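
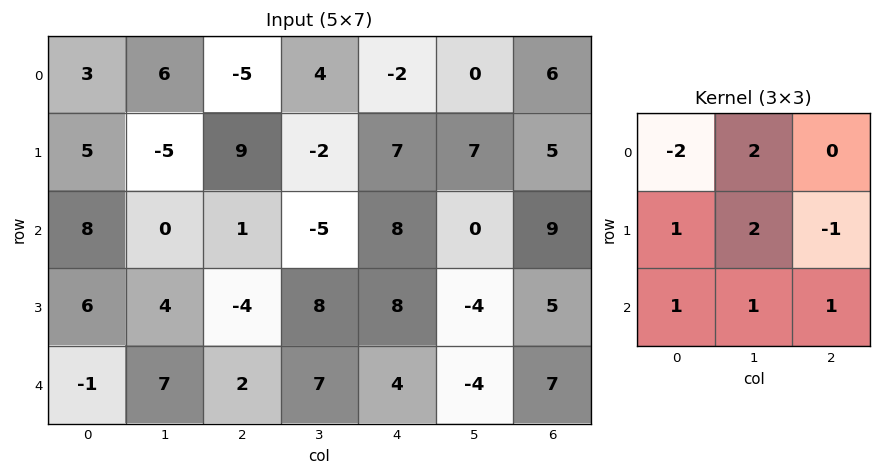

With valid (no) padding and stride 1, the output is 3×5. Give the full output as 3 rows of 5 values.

Output[0,0]: The receptive field on the input at this output position is [3 6 -5 / 5 -5 9 / 8 0 1]. Elementwise product with the kernel and sum: 3·-2 + 6·2 + 5·1 + -5·2 + 9·-1 + 8·1 + 0·1 + 1·1.

1 -11 20 -4 37
-7 43 -27 41 8
10 6 5 61 -14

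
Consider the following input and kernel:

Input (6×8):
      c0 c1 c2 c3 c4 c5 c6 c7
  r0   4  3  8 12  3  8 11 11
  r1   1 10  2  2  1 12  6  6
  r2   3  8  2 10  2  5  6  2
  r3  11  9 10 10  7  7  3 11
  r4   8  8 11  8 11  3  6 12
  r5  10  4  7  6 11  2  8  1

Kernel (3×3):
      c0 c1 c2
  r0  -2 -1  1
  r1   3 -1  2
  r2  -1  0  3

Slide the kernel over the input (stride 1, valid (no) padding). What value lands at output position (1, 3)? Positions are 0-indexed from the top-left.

56

The receptive field on the input at this output position is [2 1 12 / 10 2 5 / 10 7 7]. Elementwise product with the kernel and sum: 2·-2 + 1·-1 + 12·1 + 10·3 + 2·-1 + 5·2 + 10·-1 + 7·3.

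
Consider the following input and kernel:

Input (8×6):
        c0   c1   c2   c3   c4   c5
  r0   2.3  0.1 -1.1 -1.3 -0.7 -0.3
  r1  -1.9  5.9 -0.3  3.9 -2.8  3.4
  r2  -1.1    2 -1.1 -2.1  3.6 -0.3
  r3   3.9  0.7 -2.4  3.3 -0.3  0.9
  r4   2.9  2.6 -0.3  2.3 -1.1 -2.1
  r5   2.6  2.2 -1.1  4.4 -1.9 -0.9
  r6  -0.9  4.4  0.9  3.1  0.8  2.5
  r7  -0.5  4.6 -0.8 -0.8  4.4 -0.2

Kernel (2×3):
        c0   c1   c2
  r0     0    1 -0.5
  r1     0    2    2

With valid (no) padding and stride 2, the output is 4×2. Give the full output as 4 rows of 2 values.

Output[0,0]: The receptive field on the input at this output position is [2.3 0.1 -1.1 / -1.9 5.9 -0.3]. Elementwise product with the kernel and sum: 0.1·1 + -1.1·-0.5 + 5.9·2 + -0.3·2.

11.85 1.25
-0.85 2.1
4.95 7.85
11.55 9.9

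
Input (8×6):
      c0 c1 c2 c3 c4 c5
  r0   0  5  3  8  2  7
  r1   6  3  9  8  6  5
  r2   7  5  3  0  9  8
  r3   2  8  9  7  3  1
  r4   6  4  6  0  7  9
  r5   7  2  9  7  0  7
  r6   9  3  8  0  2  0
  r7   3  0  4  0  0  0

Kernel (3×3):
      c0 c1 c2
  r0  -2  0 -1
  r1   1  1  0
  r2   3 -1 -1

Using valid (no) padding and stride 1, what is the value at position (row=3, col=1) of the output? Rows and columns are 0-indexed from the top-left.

-23

The receptive field on the input at this output position is [8 9 7 / 4 6 0 / 2 9 7]. Elementwise product with the kernel and sum: 8·-2 + 7·-1 + 4·1 + 6·1 + 2·3 + 9·-1 + 7·-1.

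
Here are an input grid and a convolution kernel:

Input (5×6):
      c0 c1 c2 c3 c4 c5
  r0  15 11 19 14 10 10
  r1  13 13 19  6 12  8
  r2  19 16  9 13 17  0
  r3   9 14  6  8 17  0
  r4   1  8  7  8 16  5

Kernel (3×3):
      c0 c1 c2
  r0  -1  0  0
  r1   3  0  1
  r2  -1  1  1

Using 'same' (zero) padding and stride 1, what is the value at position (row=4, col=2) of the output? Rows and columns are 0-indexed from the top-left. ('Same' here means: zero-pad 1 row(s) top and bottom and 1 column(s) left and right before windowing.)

18

The receptive field on the zero-padded input at this output position is [14 6 8 / 8 7 8 / 0 0 0]. Elementwise product with the kernel and sum: 14·-1 + 8·3 + 8·1 + 0·-1 + 0·1 + 0·1.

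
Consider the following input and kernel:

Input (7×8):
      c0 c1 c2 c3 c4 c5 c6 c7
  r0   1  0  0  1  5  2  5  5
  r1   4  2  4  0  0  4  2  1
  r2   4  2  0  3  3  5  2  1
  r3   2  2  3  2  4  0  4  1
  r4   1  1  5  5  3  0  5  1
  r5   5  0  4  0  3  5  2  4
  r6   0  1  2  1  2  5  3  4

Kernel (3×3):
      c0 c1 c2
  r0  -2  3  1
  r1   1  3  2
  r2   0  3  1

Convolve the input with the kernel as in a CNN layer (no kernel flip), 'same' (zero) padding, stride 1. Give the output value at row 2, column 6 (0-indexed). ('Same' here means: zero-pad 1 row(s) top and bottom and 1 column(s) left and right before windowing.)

The receptive field on the zero-padded input at this output position is [4 2 1 / 5 2 1 / 0 4 1]. Elementwise product with the kernel and sum: 4·-2 + 2·3 + 1·1 + 5·1 + 2·3 + 1·2 + 4·3 + 1·1.

25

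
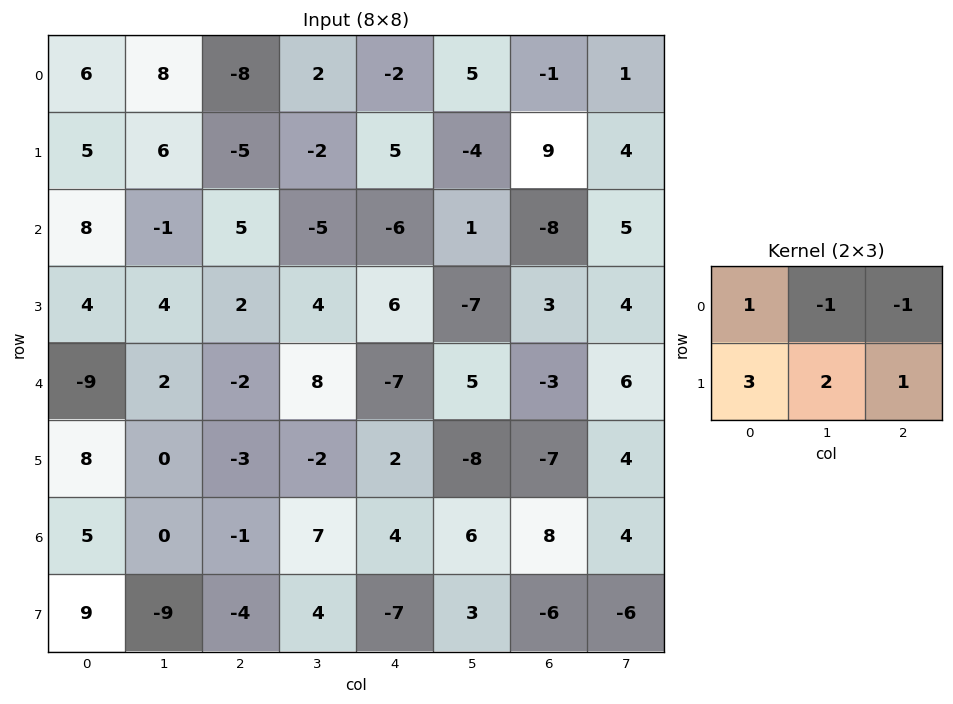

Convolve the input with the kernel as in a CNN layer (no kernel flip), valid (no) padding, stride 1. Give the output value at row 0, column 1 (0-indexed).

20

The receptive field on the input at this output position is [8 -8 2 / 6 -5 -2]. Elementwise product with the kernel and sum: 8·1 + -8·-1 + 2·-1 + 6·3 + -5·2 + -2·1.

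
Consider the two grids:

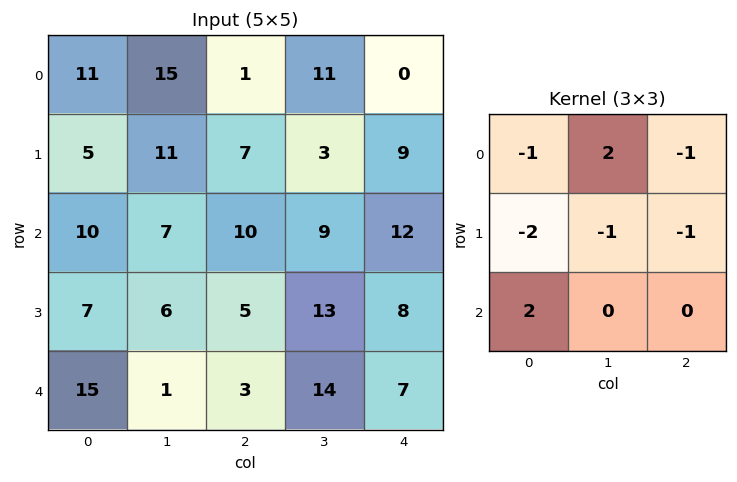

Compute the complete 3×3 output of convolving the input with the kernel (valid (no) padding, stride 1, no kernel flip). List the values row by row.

10 -42 15
-13 -21 -41
-1 -24 -29

Output[0,0]: The receptive field on the input at this output position is [11 15 1 / 5 11 7 / 10 7 10]. Elementwise product with the kernel and sum: 11·-1 + 15·2 + 1·-1 + 5·-2 + 11·-1 + 7·-1 + 10·2.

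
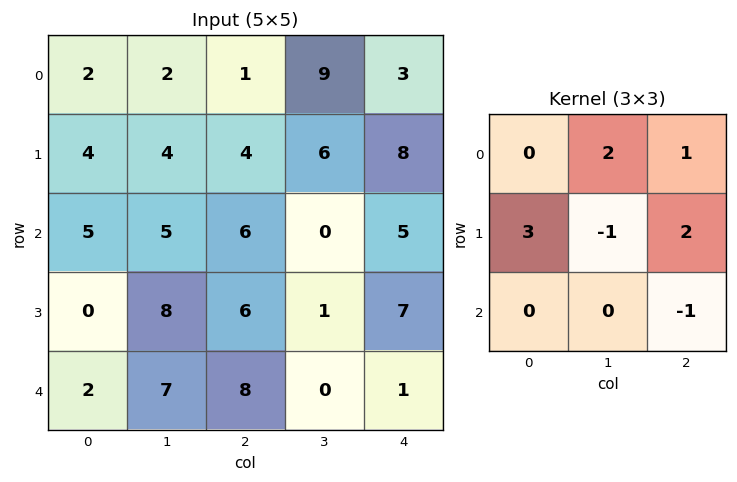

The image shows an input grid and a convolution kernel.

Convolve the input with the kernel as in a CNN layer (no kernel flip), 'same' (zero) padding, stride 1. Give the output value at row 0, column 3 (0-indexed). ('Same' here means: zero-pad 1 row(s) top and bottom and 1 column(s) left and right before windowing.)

The receptive field on the zero-padded input at this output position is [0 0 0 / 1 9 3 / 4 6 8]. Elementwise product with the kernel and sum: 0·2 + 0·1 + 1·3 + 9·-1 + 3·2 + 8·-1.

-8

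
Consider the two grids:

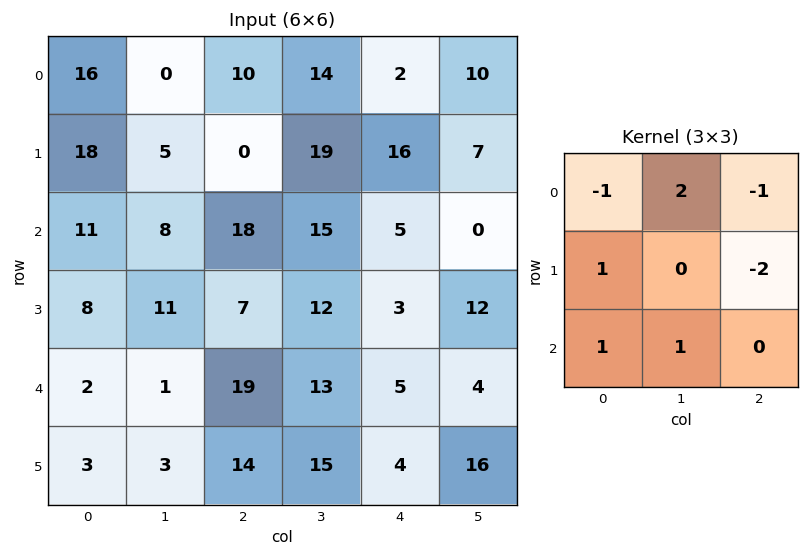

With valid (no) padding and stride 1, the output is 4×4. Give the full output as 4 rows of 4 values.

Output[0,0]: The receptive field on the input at this output position is [16 0 10 / 18 5 0 / 11 8 18]. Elementwise product with the kernel and sum: 16·-1 + 0·2 + 10·-1 + 18·1 + 0·-2 + 11·1 + 8·1.
Output[0,1]: The receptive field on the input at this output position is [0 10 14 / 5 0 19 / 8 18 15]. Elementwise product with the kernel and sum: 0·-1 + 10·2 + 14·-1 + 5·1 + 19·-2 + 8·1 + 18·1.

11 -1 17 5
-14 -28 49 36
-16 20 40 1
-23 -17 52 6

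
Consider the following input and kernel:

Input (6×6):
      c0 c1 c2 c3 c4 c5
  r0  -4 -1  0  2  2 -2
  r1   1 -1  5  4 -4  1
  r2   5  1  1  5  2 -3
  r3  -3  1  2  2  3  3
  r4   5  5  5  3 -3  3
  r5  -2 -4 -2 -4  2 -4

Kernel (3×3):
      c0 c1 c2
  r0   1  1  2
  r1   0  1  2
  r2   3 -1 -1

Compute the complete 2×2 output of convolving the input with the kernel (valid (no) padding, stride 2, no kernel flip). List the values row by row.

Output[0,0]: The receptive field on the input at this output position is [-4 -1 0 / 1 -1 5 / 5 1 1]. Elementwise product with the kernel and sum: -4·1 + -1·1 + 0·2 + -1·1 + 5·2 + 5·3 + 1·-1 + 1·-1.

17 -2
18 33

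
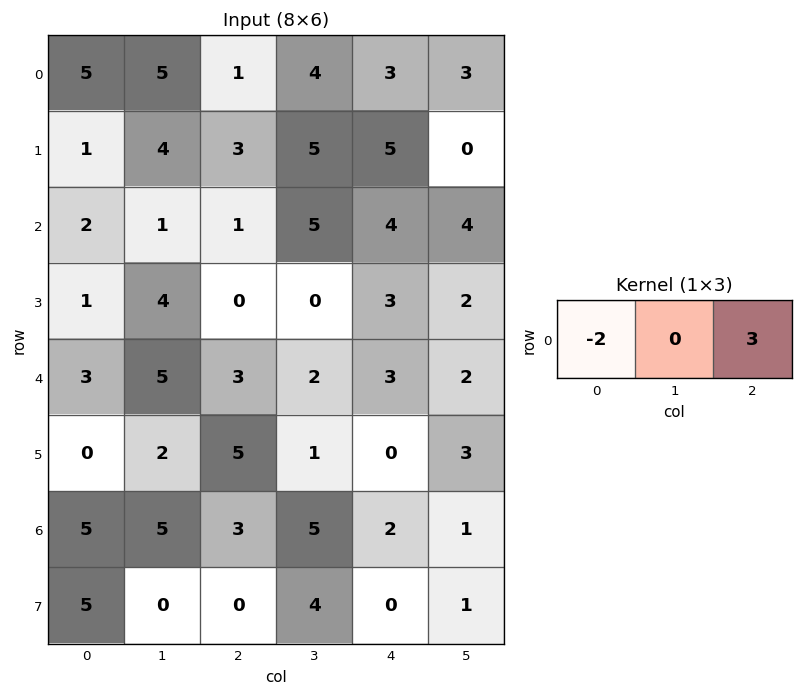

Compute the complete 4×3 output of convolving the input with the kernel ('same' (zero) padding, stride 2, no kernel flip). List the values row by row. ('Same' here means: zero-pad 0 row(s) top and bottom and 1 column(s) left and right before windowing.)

Output[0,0]: The receptive field on the zero-padded input at this output position is [0 5 5]. Elementwise product with the kernel and sum: 0·-2 + 5·3.
Output[0,1]: The receptive field on the zero-padded input at this output position is [5 1 4]. Elementwise product with the kernel and sum: 5·-2 + 4·3.

15 2 1
3 13 2
15 -4 2
15 5 -7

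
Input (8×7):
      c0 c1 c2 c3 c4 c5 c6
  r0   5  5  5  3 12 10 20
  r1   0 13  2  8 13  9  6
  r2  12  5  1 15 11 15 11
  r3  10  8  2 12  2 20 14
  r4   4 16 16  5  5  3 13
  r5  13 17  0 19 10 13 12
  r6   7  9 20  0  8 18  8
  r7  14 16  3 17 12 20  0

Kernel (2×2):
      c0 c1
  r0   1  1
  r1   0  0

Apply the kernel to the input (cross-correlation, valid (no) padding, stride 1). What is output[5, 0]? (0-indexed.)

30

The receptive field on the input at this output position is [13 17 / 7 9]. Elementwise product with the kernel and sum: 13·1 + 17·1.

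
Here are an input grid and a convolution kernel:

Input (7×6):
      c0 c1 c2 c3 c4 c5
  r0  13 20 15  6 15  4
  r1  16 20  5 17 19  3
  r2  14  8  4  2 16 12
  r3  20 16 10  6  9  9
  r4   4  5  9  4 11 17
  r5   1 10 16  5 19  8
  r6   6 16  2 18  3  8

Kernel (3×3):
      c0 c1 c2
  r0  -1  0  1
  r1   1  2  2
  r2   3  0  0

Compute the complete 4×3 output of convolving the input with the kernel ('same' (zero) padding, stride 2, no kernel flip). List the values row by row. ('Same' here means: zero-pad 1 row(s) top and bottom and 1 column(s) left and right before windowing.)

66 122 95
64 65 62
34 51 78
54 51 43

Output[0,0]: The receptive field on the zero-padded input at this output position is [0 0 0 / 0 13 20 / 0 16 20]. Elementwise product with the kernel and sum: 0·-1 + 0·1 + 0·1 + 13·2 + 20·2 + 0·3.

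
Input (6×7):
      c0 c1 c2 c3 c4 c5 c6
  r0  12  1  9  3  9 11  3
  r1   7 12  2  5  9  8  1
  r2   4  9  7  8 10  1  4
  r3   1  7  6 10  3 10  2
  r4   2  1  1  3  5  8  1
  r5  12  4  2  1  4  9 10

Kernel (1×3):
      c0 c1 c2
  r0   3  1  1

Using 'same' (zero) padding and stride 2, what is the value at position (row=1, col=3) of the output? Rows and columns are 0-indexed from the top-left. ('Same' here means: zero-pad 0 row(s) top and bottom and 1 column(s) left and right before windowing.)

7

The receptive field on the zero-padded input at this output position is [1 4 0]. Elementwise product with the kernel and sum: 1·3 + 4·1 + 0·1.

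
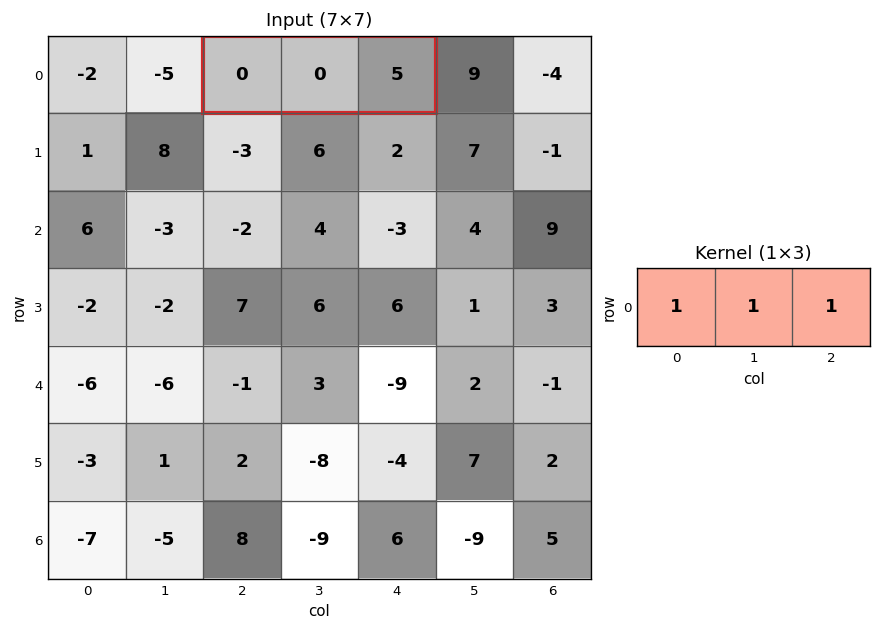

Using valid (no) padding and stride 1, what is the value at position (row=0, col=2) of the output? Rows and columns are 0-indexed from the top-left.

The receptive field on the input at this output position is [0 0 5]. Elementwise product with the kernel and sum: 0·1 + 0·1 + 5·1.

5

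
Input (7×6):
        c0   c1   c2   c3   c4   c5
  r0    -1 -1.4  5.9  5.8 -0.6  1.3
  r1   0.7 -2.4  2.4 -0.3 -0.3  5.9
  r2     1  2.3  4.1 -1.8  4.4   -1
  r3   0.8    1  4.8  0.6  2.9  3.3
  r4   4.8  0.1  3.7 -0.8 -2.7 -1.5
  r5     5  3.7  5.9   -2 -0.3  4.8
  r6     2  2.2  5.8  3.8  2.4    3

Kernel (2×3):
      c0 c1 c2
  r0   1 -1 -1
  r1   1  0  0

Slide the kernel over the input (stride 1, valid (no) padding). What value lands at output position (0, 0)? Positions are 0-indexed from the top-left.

The receptive field on the input at this output position is [-1 -1.4 5.9 / 0.7 -2.4 2.4]. Elementwise product with the kernel and sum: -1·1 + -1.4·-1 + 5.9·-1 + 0.7·1.

-4.8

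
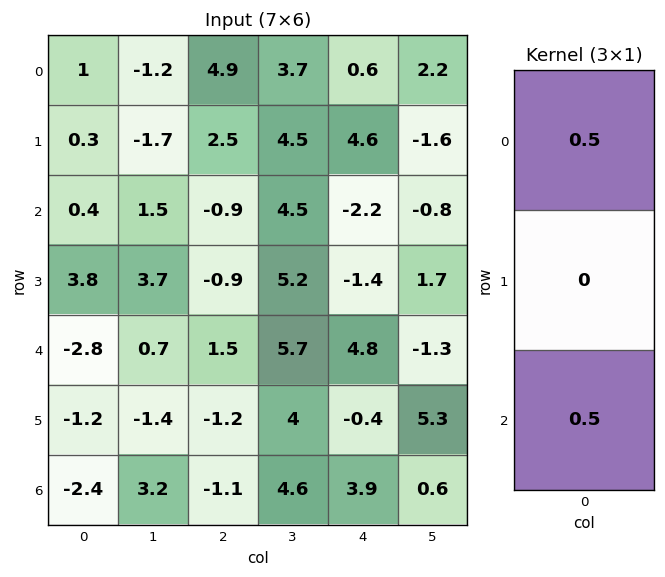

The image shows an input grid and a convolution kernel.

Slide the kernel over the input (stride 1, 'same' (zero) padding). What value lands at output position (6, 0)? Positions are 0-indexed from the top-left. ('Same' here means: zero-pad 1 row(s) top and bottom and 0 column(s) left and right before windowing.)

-0.6

The receptive field on the zero-padded input at this output position is [-1.2 / -2.4 / 0]. Elementwise product with the kernel and sum: -1.2·0.5 + 0·0.5.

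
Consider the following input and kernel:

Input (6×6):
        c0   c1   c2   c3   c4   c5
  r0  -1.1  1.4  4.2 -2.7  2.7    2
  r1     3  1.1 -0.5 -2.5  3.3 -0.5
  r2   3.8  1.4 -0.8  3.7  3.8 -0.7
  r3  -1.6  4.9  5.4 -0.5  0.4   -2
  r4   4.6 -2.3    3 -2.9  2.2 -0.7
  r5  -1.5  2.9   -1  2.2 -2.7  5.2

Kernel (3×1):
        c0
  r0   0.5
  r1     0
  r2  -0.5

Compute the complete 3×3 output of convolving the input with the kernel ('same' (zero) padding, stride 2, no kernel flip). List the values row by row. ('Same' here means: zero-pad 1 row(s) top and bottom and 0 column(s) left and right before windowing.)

-1.5 0.25 -1.65
2.3 -2.95 1.45
-0.05 3.2 1.55

Output[0,0]: The receptive field on the zero-padded input at this output position is [0 / -1.1 / 3]. Elementwise product with the kernel and sum: 0·0.5 + 3·-0.5.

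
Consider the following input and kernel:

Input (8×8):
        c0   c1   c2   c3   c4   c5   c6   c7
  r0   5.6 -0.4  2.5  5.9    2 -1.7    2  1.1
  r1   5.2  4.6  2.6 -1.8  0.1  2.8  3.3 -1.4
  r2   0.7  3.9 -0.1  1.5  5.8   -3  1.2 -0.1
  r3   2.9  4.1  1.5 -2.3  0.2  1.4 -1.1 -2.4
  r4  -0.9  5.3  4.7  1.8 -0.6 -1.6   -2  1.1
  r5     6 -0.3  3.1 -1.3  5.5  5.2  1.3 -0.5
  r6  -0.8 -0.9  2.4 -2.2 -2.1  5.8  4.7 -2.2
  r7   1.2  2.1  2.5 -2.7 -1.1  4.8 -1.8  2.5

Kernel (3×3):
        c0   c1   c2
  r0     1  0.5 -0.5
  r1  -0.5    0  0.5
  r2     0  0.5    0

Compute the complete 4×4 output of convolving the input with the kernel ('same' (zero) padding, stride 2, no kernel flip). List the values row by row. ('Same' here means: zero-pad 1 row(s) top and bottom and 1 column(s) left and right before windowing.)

2.4 4.45 -3.75 3.05
3.7 6.35 -5.3 6.05
5.05 5.8 -1.85 4.05
3.3 2.5 2.3 1.2

Output[0,0]: The receptive field on the zero-padded input at this output position is [0 0 0 / 0 5.6 -0.4 / 0 5.2 4.6]. Elementwise product with the kernel and sum: 0·1 + 0·0.5 + 0·-0.5 + 0·-0.5 + -0.4·0.5 + 5.2·0.5.
Output[0,1]: The receptive field on the zero-padded input at this output position is [0 0 0 / -0.4 2.5 5.9 / 4.6 2.6 -1.8]. Elementwise product with the kernel and sum: 0·1 + 0·0.5 + 0·-0.5 + -0.4·-0.5 + 5.9·0.5 + 2.6·0.5.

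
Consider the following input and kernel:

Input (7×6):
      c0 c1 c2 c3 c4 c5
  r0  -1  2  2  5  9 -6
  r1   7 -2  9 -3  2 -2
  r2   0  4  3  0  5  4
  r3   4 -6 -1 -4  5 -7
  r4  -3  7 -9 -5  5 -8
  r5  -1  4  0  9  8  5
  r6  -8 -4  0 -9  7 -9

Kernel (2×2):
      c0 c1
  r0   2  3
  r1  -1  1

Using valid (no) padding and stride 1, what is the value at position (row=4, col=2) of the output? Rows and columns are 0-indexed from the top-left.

The receptive field on the input at this output position is [-9 -5 / 0 9]. Elementwise product with the kernel and sum: -9·2 + -5·3 + 0·-1 + 9·1.

-24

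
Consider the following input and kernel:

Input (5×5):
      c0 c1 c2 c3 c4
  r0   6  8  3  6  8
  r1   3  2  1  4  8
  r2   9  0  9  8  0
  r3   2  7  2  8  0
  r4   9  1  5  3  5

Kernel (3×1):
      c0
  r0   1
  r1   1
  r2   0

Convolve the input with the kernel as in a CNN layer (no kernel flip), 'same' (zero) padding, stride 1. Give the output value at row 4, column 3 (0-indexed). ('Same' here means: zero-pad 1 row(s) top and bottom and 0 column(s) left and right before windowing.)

11

The receptive field on the zero-padded input at this output position is [8 / 3 / 0]. Elementwise product with the kernel and sum: 8·1 + 3·1.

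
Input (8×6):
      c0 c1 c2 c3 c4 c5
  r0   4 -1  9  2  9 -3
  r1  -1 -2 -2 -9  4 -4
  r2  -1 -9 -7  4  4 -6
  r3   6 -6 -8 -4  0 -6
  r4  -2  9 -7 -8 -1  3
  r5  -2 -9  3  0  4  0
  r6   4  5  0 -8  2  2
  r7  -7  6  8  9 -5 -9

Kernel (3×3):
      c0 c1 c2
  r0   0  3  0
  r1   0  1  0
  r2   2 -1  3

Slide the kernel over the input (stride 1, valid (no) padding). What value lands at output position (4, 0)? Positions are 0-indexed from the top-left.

21

The receptive field on the input at this output position is [-2 9 -7 / -2 -9 3 / 4 5 0]. Elementwise product with the kernel and sum: 9·3 + -9·1 + 4·2 + 5·-1 + 0·3.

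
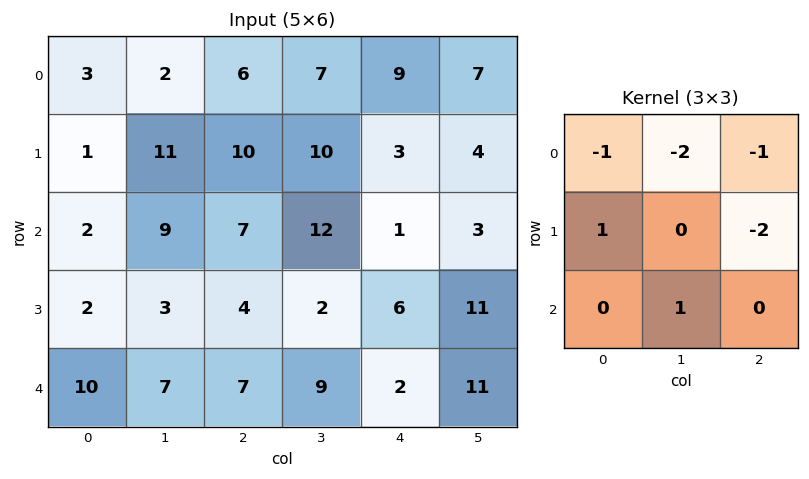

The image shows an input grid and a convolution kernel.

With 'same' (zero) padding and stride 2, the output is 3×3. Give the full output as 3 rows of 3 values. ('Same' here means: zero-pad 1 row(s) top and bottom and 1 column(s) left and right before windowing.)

-3 -2 -4
-29 -52 -8
-21 -24 -38

Output[0,0]: The receptive field on the zero-padded input at this output position is [0 0 0 / 0 3 2 / 0 1 11]. Elementwise product with the kernel and sum: 0·-1 + 0·-2 + 0·-1 + 0·1 + 2·-2 + 1·1.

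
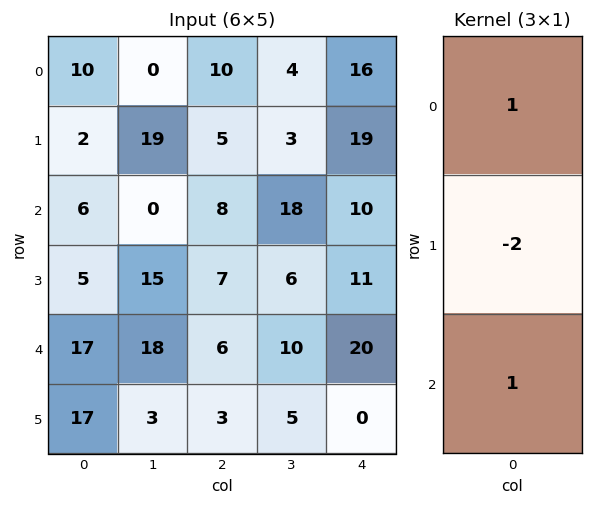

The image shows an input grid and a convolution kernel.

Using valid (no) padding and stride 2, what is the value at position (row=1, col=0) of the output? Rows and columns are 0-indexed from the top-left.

The receptive field on the input at this output position is [6 / 5 / 17]. Elementwise product with the kernel and sum: 6·1 + 5·-2 + 17·1.

13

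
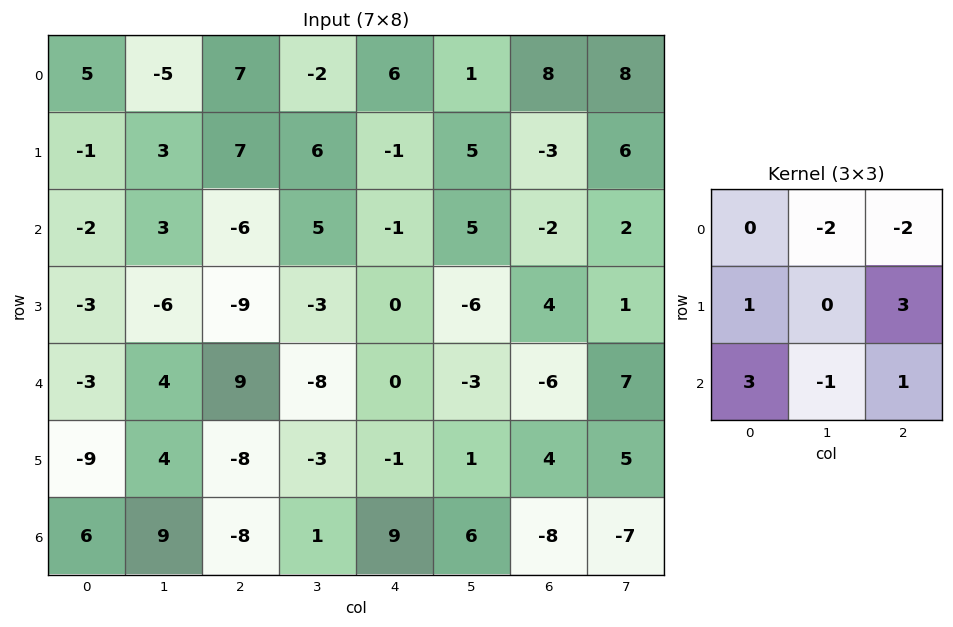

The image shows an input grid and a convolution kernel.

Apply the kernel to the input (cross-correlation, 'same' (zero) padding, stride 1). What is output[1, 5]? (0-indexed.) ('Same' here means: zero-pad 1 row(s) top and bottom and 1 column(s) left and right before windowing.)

The receptive field on the zero-padded input at this output position is [6 1 8 / -1 5 -3 / -1 5 -2]. Elementwise product with the kernel and sum: 1·-2 + 8·-2 + -1·1 + -3·3 + -1·3 + 5·-1 + -2·1.

-38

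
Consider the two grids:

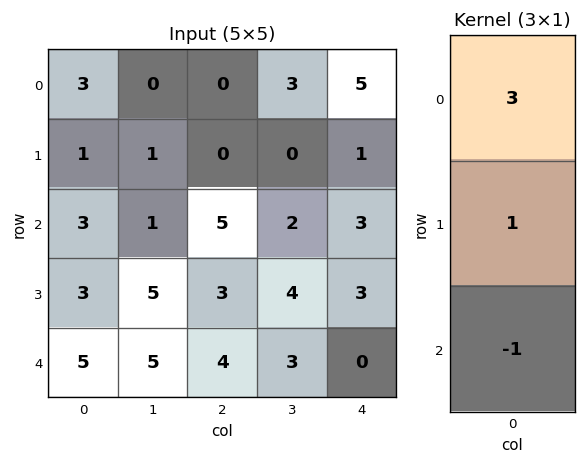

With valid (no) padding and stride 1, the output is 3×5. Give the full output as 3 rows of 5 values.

7 0 -5 7 13
3 -1 2 -2 3
7 3 14 7 12

Output[0,0]: The receptive field on the input at this output position is [3 / 1 / 3]. Elementwise product with the kernel and sum: 3·3 + 1·1 + 3·-1.
Output[0,1]: The receptive field on the input at this output position is [0 / 1 / 1]. Elementwise product with the kernel and sum: 0·3 + 1·1 + 1·-1.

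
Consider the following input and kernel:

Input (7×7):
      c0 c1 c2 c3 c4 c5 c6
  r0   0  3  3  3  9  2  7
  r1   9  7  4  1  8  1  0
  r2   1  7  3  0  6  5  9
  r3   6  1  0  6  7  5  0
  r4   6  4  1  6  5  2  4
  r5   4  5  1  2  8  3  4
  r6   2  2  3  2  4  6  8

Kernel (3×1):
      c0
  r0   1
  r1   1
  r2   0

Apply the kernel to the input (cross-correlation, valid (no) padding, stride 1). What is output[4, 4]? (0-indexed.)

The receptive field on the input at this output position is [5 / 8 / 4]. Elementwise product with the kernel and sum: 5·1 + 8·1.

13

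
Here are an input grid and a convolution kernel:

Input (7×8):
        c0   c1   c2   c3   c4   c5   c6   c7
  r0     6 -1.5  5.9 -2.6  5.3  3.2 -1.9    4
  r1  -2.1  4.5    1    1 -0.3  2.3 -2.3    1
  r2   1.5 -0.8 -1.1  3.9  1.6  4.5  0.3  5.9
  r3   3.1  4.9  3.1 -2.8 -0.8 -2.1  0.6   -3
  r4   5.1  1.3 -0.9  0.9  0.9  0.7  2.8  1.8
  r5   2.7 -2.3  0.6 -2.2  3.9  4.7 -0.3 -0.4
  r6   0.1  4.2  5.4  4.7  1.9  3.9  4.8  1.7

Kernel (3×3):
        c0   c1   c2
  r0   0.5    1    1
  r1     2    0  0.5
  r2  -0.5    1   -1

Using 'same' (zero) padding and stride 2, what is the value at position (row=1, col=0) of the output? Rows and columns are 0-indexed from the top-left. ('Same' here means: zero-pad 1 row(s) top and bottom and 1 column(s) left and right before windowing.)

0.2

The receptive field on the zero-padded input at this output position is [0 -2.1 4.5 / 0 1.5 -0.8 / 0 3.1 4.9]. Elementwise product with the kernel and sum: 0·0.5 + -2.1·1 + 4.5·1 + 0·2 + -0.8·0.5 + 0·-0.5 + 3.1·1 + 4.9·-1.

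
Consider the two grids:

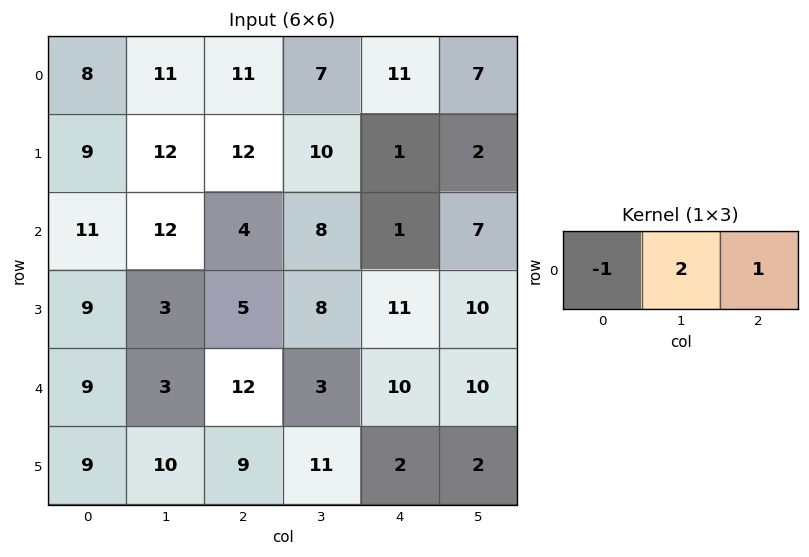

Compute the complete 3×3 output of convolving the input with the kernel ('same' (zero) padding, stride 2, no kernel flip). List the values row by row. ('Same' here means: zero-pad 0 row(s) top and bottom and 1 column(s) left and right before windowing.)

27 18 22
34 4 1
21 24 27

Output[0,0]: The receptive field on the zero-padded input at this output position is [0 8 11]. Elementwise product with the kernel and sum: 0·-1 + 8·2 + 11·1.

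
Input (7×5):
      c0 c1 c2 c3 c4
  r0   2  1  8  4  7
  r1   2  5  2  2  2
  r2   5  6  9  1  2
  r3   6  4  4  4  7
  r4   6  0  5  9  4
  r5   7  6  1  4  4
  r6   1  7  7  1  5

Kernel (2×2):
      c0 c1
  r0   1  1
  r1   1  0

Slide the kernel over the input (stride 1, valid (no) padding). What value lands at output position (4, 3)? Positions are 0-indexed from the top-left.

The receptive field on the input at this output position is [9 4 / 4 4]. Elementwise product with the kernel and sum: 9·1 + 4·1 + 4·1.

17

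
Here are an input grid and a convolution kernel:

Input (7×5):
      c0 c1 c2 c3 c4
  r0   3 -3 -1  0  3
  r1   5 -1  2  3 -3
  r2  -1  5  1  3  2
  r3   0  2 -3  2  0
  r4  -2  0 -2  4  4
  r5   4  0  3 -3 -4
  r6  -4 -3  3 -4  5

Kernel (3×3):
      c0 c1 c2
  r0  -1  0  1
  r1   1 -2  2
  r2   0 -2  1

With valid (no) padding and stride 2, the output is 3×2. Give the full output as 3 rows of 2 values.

-2 -10
-10 -10
19 20

Output[0,0]: The receptive field on the input at this output position is [3 -3 -1 / 5 -1 2 / -1 5 1]. Elementwise product with the kernel and sum: 3·-1 + -1·1 + 5·1 + -1·-2 + 2·2 + 5·-2 + 1·1.
Output[0,1]: The receptive field on the input at this output position is [-1 0 3 / 2 3 -3 / 1 3 2]. Elementwise product with the kernel and sum: -1·-1 + 3·1 + 2·1 + 3·-2 + -3·2 + 3·-2 + 2·1.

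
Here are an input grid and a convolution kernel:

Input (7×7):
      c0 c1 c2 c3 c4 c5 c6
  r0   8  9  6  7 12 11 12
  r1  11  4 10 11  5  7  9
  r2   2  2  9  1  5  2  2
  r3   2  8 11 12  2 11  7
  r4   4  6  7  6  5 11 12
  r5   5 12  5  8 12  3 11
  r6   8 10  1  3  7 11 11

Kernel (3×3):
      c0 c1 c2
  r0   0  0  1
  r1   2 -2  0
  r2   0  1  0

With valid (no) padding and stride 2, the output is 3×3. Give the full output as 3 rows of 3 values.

22 11 10
3 9 -5
3 2 41

Output[0,0]: The receptive field on the input at this output position is [8 9 6 / 11 4 10 / 2 2 9]. Elementwise product with the kernel and sum: 6·1 + 11·2 + 4·-2 + 2·1.
Output[0,1]: The receptive field on the input at this output position is [6 7 12 / 10 11 5 / 9 1 5]. Elementwise product with the kernel and sum: 12·1 + 10·2 + 11·-2 + 1·1.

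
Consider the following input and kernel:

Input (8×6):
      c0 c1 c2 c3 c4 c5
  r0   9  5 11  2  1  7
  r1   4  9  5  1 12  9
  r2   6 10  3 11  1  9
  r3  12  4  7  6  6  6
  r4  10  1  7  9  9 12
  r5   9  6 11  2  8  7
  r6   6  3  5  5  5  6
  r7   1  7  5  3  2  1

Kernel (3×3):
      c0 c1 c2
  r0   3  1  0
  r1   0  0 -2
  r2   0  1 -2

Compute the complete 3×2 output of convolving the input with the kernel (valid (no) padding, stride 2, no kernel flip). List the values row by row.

Output[0,0]: The receptive field on the input at this output position is [9 5 11 / 4 9 5 / 6 10 3]. Elementwise product with the kernel and sum: 9·3 + 5·1 + 5·-2 + 10·1 + 3·-2.
Output[0,1]: The receptive field on the input at this output position is [11 2 1 / 5 1 12 / 3 11 1]. Elementwise product with the kernel and sum: 11·3 + 2·1 + 12·-2 + 11·1 + 1·-2.

26 20
1 -1
2 9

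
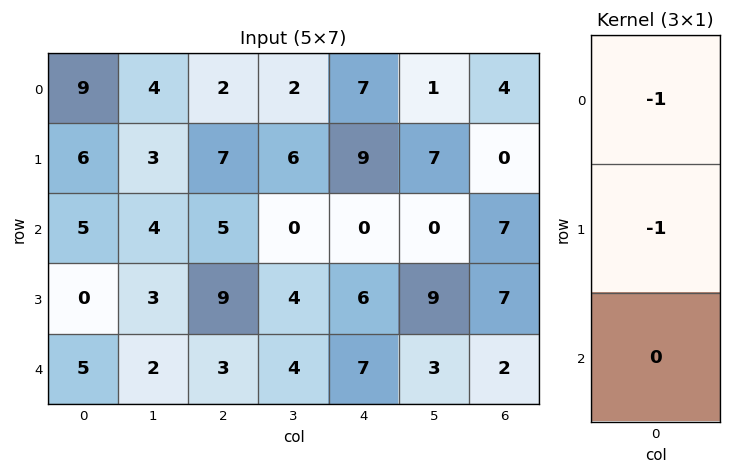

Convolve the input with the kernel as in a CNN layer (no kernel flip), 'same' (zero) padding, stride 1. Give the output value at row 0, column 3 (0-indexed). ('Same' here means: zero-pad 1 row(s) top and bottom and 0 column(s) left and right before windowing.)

-2

The receptive field on the zero-padded input at this output position is [0 / 2 / 6]. Elementwise product with the kernel and sum: 0·-1 + 2·-1.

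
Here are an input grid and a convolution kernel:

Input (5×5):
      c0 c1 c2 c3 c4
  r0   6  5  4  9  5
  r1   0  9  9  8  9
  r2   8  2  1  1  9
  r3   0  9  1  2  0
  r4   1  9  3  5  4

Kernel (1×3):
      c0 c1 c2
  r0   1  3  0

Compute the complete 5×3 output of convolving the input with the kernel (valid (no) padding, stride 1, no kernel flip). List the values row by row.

21 17 31
27 36 33
14 5 4
27 12 7
28 18 18

Output[0,0]: The receptive field on the input at this output position is [6 5 4]. Elementwise product with the kernel and sum: 6·1 + 5·3.
Output[0,1]: The receptive field on the input at this output position is [5 4 9]. Elementwise product with the kernel and sum: 5·1 + 4·3.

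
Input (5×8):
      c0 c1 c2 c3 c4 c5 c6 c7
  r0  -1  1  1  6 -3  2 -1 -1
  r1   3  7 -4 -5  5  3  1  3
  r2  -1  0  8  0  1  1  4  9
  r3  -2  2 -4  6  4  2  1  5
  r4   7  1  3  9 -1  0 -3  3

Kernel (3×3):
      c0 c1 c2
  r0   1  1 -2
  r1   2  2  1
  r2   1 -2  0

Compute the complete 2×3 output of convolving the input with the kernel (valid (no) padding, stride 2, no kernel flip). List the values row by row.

13 8 17
-16 -1 6

Output[0,0]: The receptive field on the input at this output position is [-1 1 1 / 3 7 -4 / -1 0 8]. Elementwise product with the kernel and sum: -1·1 + 1·1 + 1·-2 + 3·2 + 7·2 + -4·1 + -1·1 + 0·-2.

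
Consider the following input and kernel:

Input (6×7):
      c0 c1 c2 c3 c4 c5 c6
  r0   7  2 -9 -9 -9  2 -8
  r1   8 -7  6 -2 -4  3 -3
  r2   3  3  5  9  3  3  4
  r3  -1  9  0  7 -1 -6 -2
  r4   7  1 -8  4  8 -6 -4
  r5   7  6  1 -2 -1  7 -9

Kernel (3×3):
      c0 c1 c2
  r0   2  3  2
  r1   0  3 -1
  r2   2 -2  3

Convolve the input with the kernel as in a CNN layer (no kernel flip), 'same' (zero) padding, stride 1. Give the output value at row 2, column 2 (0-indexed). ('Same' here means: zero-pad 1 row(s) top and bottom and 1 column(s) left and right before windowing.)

45

The receptive field on the zero-padded input at this output position is [-7 6 -2 / 3 5 9 / 9 0 7]. Elementwise product with the kernel and sum: -7·2 + 6·3 + -2·2 + 5·3 + 9·-1 + 9·2 + 0·-2 + 7·3.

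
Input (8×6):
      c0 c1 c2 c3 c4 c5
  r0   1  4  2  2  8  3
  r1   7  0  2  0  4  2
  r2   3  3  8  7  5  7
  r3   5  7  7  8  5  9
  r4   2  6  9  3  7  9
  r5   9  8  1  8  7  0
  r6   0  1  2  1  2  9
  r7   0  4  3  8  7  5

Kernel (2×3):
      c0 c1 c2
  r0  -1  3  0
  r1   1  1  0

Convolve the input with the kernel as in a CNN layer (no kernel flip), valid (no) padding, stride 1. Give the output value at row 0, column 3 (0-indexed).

26

The receptive field on the input at this output position is [2 8 3 / 0 4 2]. Elementwise product with the kernel and sum: 2·-1 + 8·3 + 0·1 + 4·1.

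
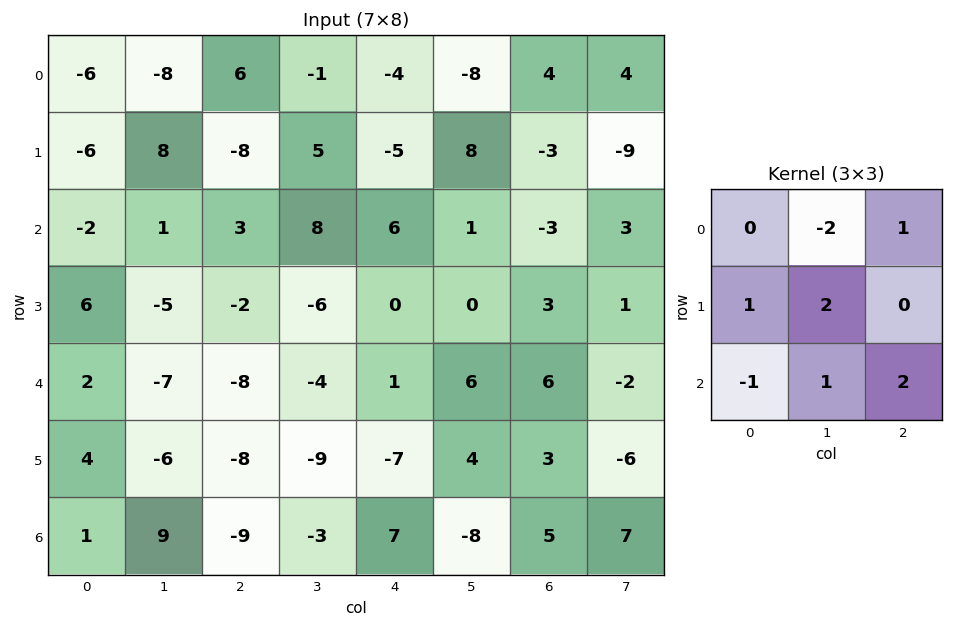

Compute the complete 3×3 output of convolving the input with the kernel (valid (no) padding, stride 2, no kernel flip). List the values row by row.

41 17 20
-28 -18 12
-12 3 -10

Output[0,0]: The receptive field on the input at this output position is [-6 -8 6 / -6 8 -8 / -2 1 3]. Elementwise product with the kernel and sum: -8·-2 + 6·1 + -6·1 + 8·2 + -2·-1 + 1·1 + 3·2.
Output[0,1]: The receptive field on the input at this output position is [6 -1 -4 / -8 5 -5 / 3 8 6]. Elementwise product with the kernel and sum: -1·-2 + -4·1 + -8·1 + 5·2 + 3·-1 + 8·1 + 6·2.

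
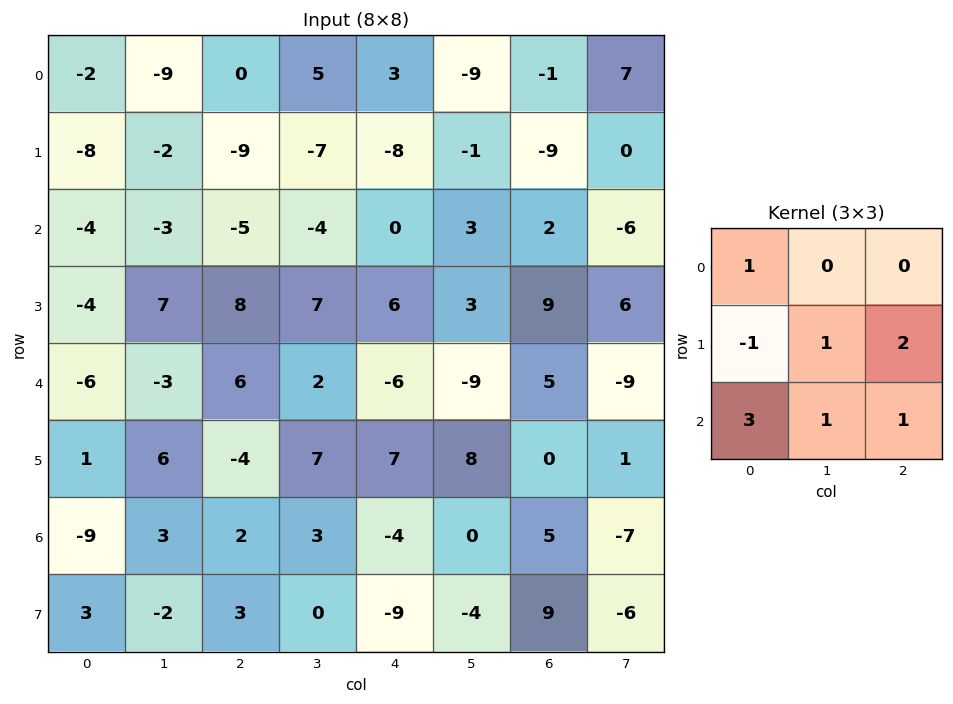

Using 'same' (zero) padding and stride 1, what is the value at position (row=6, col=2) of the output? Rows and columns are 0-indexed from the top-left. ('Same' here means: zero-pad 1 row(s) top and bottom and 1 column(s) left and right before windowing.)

8

The receptive field on the zero-padded input at this output position is [6 -4 7 / 3 2 3 / -2 3 0]. Elementwise product with the kernel and sum: 6·1 + 3·-1 + 2·1 + 3·2 + -2·3 + 3·1 + 0·1.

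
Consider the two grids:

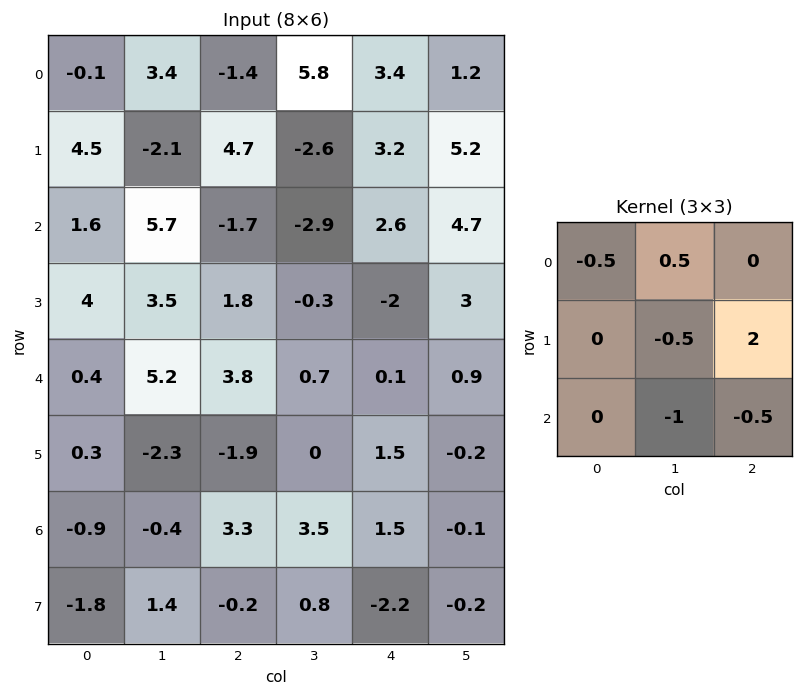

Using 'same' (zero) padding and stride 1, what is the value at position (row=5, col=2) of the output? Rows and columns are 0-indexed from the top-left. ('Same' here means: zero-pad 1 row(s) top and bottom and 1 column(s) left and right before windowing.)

-4.8

The receptive field on the zero-padded input at this output position is [5.2 3.8 0.7 / -2.3 -1.9 0 / -0.4 3.3 3.5]. Elementwise product with the kernel and sum: 5.2·-0.5 + 3.8·0.5 + -1.9·-0.5 + 0·2 + 3.3·-1 + 3.5·-0.5.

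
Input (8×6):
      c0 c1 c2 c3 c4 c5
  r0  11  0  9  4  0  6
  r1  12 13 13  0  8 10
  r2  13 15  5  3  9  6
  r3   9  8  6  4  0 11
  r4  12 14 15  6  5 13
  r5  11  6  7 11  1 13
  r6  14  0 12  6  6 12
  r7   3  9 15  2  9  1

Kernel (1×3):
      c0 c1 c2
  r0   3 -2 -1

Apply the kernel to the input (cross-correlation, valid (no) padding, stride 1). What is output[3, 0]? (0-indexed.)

The receptive field on the input at this output position is [9 8 6]. Elementwise product with the kernel and sum: 9·3 + 8·-2 + 6·-1.

5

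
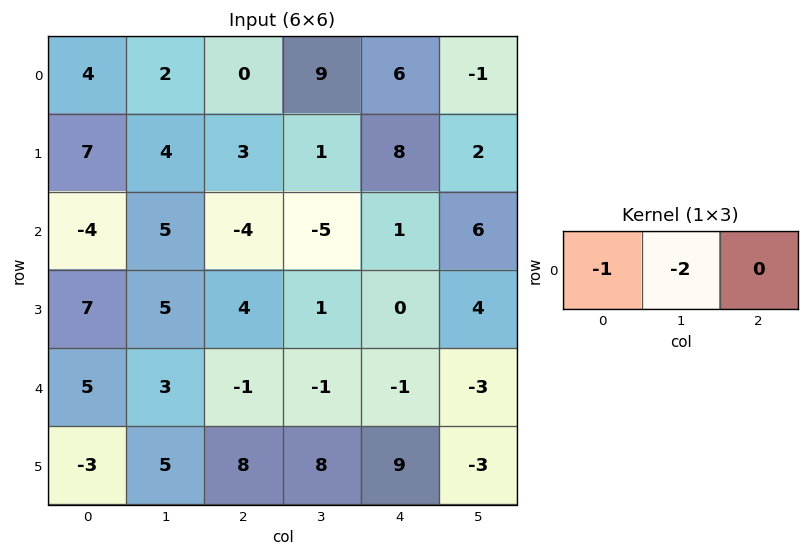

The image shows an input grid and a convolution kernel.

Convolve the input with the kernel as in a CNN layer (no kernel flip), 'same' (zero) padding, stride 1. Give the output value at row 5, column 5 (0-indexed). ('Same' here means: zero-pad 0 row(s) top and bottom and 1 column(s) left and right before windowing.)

-3

The receptive field on the zero-padded input at this output position is [9 -3 0]. Elementwise product with the kernel and sum: 9·-1 + -3·-2.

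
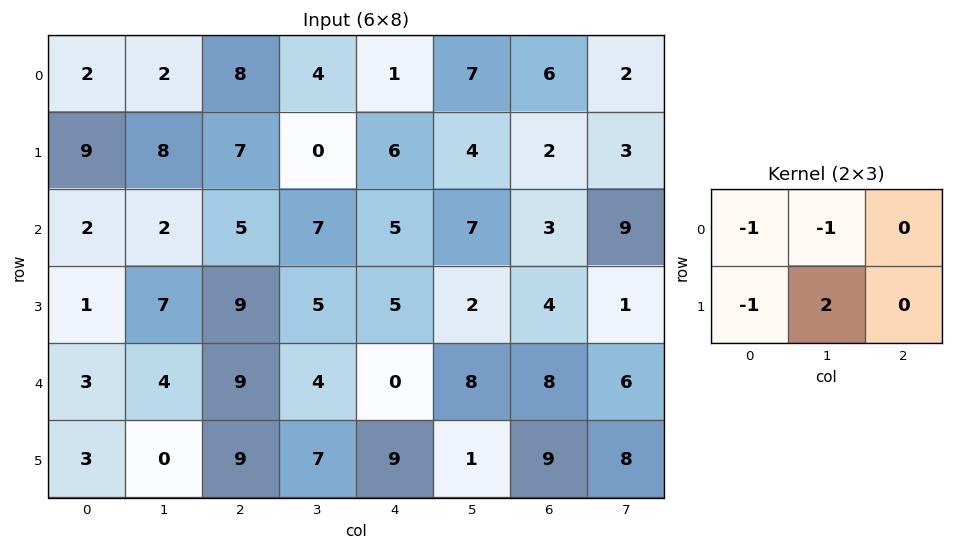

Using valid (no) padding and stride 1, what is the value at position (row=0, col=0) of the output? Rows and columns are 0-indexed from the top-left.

The receptive field on the input at this output position is [2 2 8 / 9 8 7]. Elementwise product with the kernel and sum: 2·-1 + 2·-1 + 9·-1 + 8·2.

3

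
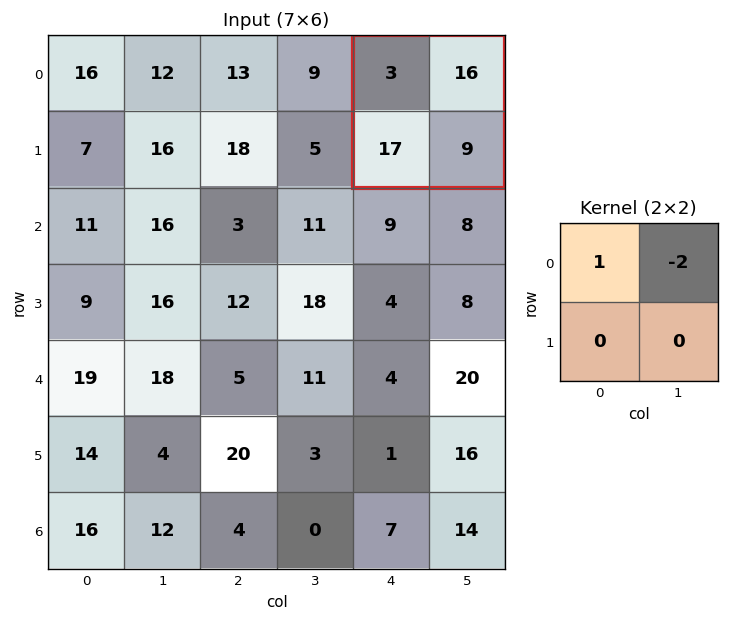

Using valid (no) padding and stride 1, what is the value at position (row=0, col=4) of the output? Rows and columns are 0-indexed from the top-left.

The receptive field on the input at this output position is [3 16 / 17 9]. Elementwise product with the kernel and sum: 3·1 + 16·-2.

-29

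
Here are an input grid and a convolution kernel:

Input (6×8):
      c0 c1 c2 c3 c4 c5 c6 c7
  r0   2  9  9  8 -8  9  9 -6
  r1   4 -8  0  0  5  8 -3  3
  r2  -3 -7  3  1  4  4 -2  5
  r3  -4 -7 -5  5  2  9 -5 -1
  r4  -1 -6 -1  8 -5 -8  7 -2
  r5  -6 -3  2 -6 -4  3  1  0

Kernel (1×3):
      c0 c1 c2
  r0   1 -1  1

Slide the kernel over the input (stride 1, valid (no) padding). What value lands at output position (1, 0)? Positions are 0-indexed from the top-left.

The receptive field on the input at this output position is [4 -8 0]. Elementwise product with the kernel and sum: 4·1 + -8·-1 + 0·1.

12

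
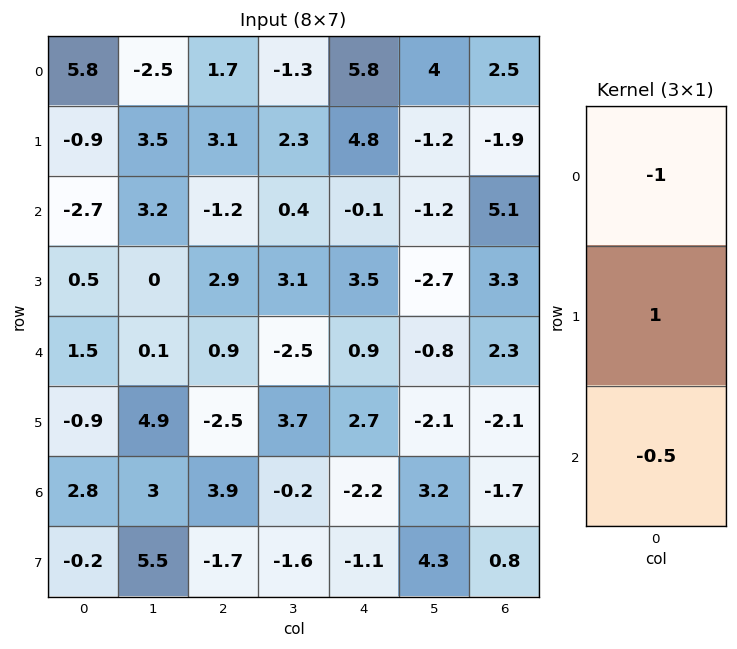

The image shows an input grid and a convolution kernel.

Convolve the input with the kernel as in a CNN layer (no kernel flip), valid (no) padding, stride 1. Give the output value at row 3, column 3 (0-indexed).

The receptive field on the input at this output position is [3.1 / -2.5 / 3.7]. Elementwise product with the kernel and sum: 3.1·-1 + -2.5·1 + 3.7·-0.5.

-7.45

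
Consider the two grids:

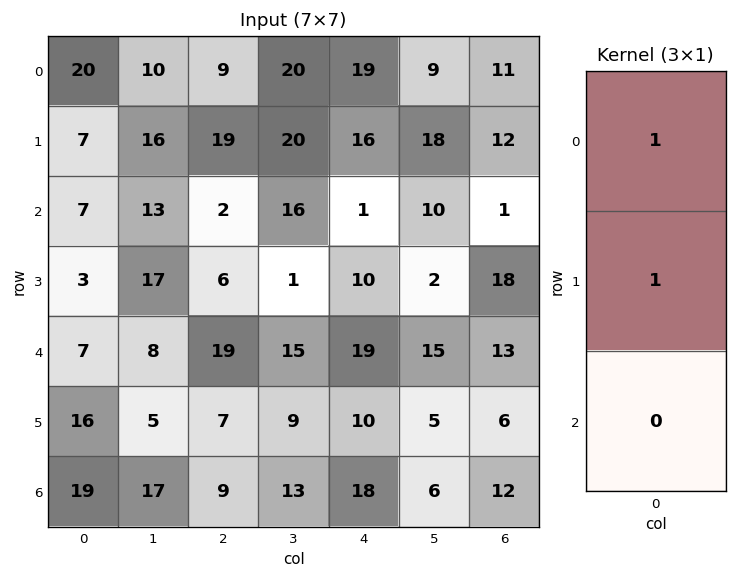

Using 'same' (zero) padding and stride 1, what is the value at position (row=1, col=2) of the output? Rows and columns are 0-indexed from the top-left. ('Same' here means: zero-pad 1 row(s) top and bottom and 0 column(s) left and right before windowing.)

28

The receptive field on the zero-padded input at this output position is [9 / 19 / 2]. Elementwise product with the kernel and sum: 9·1 + 19·1.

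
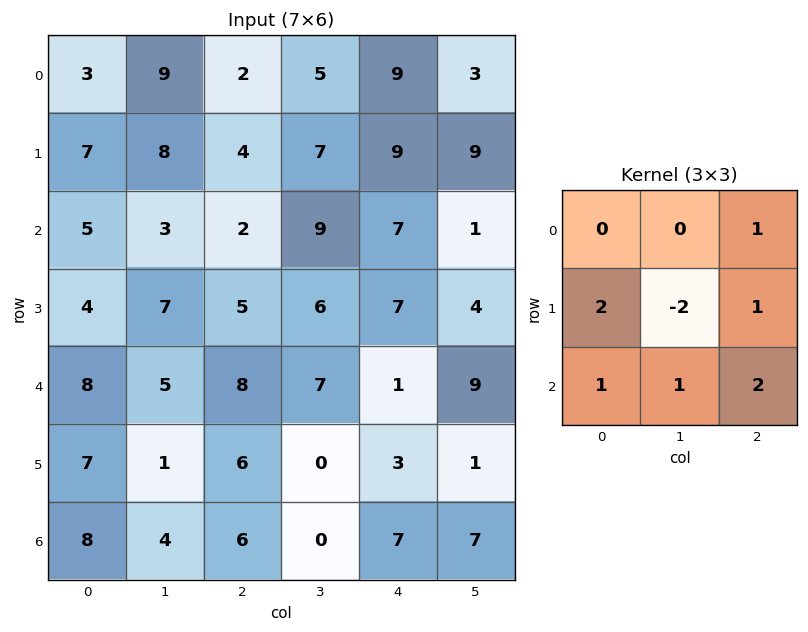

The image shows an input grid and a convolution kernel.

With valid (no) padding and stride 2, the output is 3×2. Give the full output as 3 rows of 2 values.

Output[0,0]: The receptive field on the input at this output position is [3 9 2 / 7 8 4 / 5 3 2]. Elementwise product with the kernel and sum: 2·1 + 7·2 + 8·-2 + 4·1 + 5·1 + 3·1 + 2·2.

16 37
30 29
50 36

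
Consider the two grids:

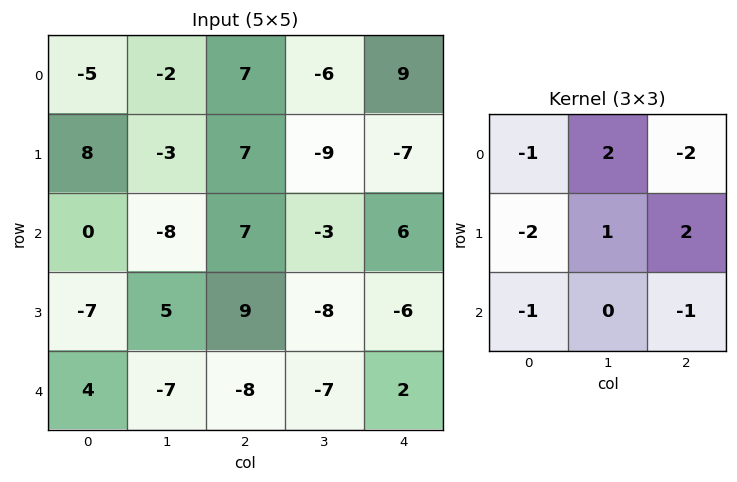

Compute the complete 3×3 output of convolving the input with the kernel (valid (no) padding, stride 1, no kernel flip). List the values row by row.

Output[0,0]: The receptive field on the input at this output position is [-5 -2 7 / 8 -3 7 / 0 -8 7]. Elementwise product with the kernel and sum: -5·-1 + -2·2 + 7·-2 + 8·-2 + -3·1 + 7·2 + 0·-1 + 7·-1.

-25 34 -87
-24 55 -19
11 25 -57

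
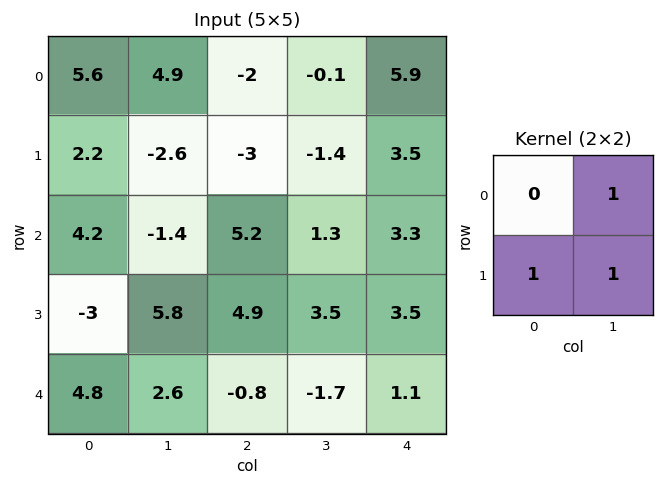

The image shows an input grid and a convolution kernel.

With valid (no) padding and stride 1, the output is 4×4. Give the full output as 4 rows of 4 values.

Output[0,0]: The receptive field on the input at this output position is [5.6 4.9 / 2.2 -2.6]. Elementwise product with the kernel and sum: 4.9·1 + 2.2·1 + -2.6·1.

4.5 -7.6 -4.5 8
0.2 0.8 5.1 8.1
1.4 15.9 9.7 10.3
13.2 6.7 1 2.9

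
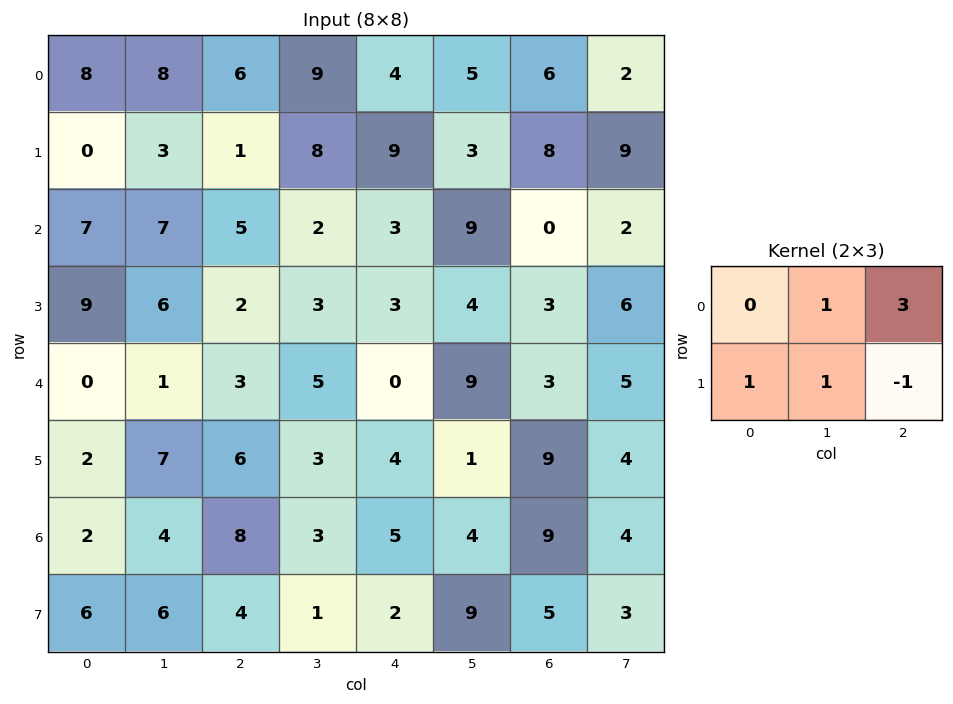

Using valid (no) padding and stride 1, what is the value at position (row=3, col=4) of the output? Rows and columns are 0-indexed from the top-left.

The receptive field on the input at this output position is [3 4 3 / 0 9 3]. Elementwise product with the kernel and sum: 4·1 + 3·3 + 0·1 + 9·1 + 3·-1.

19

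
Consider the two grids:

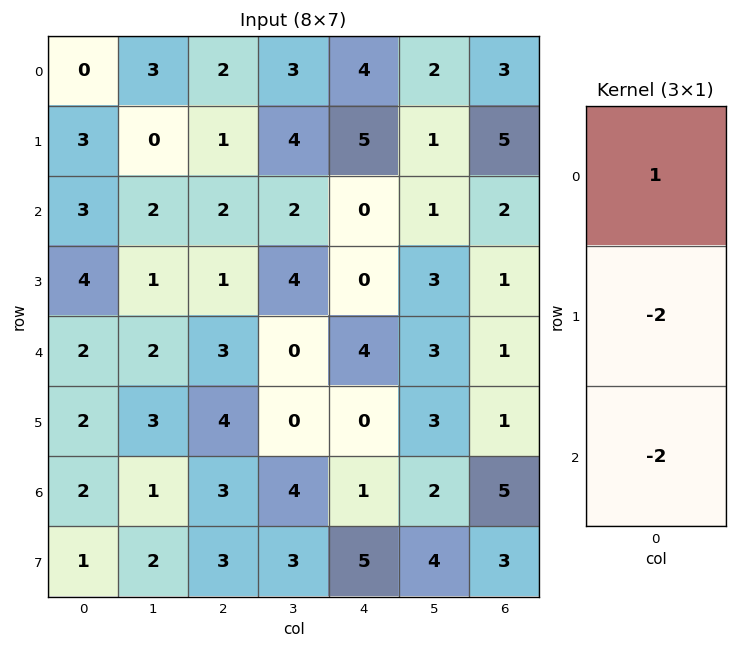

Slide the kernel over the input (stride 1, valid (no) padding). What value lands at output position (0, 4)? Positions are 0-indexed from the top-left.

-6

The receptive field on the input at this output position is [4 / 5 / 0]. Elementwise product with the kernel and sum: 4·1 + 5·-2 + 0·-2.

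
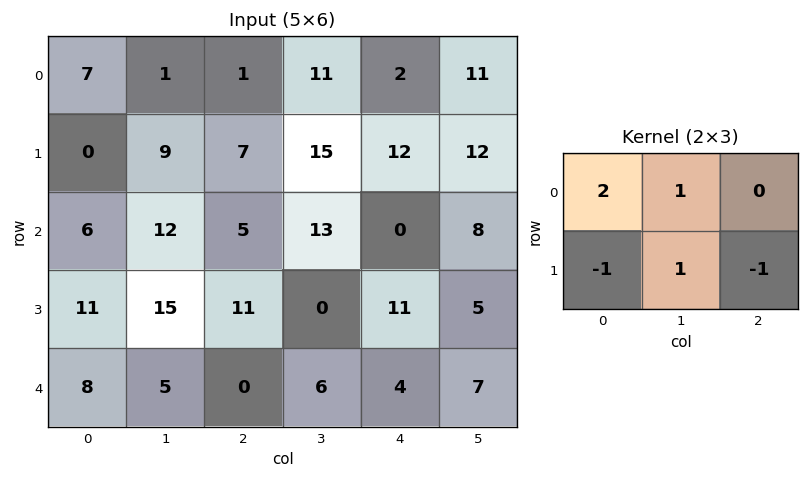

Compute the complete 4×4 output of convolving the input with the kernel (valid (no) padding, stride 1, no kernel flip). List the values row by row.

Output[0,0]: The receptive field on the input at this output position is [7 1 1 / 0 9 7]. Elementwise product with the kernel and sum: 7·2 + 1·1 + 0·-1 + 9·1 + 7·-1.

17 -14 9 9
10 5 37 21
17 25 1 32
34 30 24 2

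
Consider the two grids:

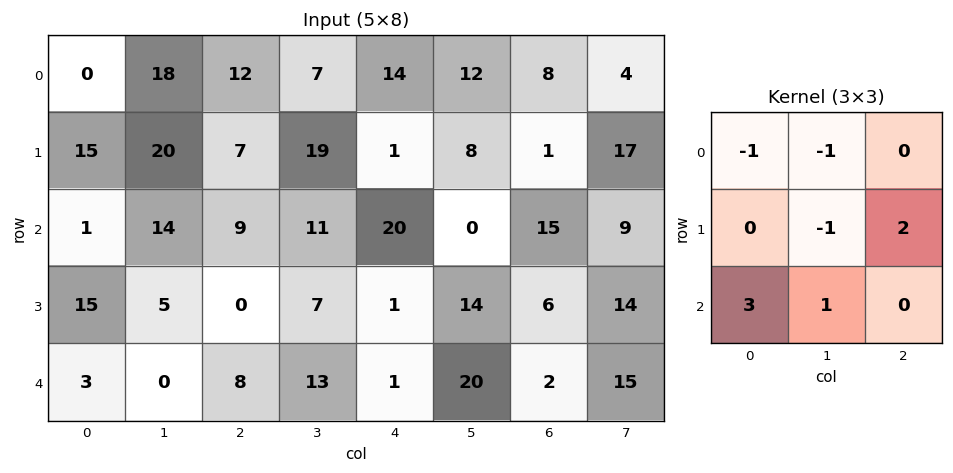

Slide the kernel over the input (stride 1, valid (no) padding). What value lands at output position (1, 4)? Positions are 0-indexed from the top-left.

The receptive field on the input at this output position is [1 8 1 / 20 0 15 / 1 14 6]. Elementwise product with the kernel and sum: 1·-1 + 8·-1 + 0·-1 + 15·2 + 1·3 + 14·1.

38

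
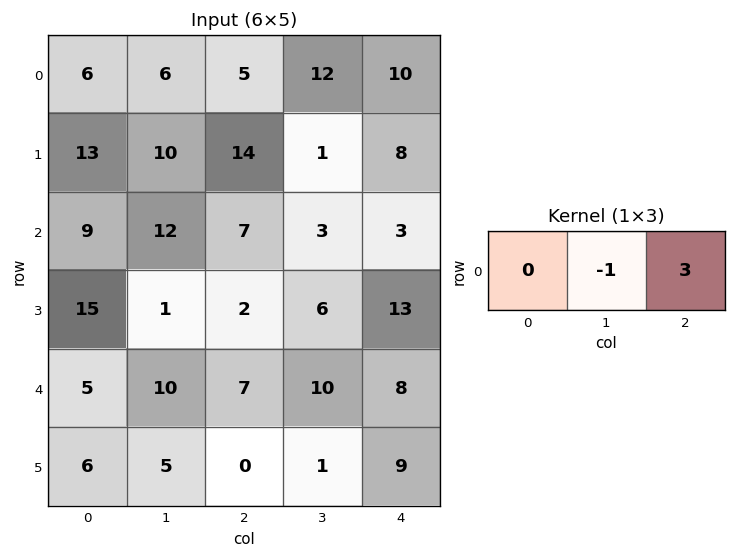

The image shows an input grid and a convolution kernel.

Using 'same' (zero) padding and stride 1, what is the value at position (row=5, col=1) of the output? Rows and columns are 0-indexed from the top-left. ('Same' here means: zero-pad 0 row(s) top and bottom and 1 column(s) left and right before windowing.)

The receptive field on the zero-padded input at this output position is [6 5 0]. Elementwise product with the kernel and sum: 5·-1 + 0·3.

-5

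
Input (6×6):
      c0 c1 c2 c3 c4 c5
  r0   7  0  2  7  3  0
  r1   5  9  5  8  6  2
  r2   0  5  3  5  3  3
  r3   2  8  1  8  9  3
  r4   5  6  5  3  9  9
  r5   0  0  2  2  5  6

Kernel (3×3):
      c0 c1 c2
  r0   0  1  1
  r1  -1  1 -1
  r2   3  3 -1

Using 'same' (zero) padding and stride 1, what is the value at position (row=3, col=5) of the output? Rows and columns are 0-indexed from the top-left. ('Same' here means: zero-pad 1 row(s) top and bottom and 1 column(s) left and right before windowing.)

51

The receptive field on the zero-padded input at this output position is [3 3 0 / 9 3 0 / 9 9 0]. Elementwise product with the kernel and sum: 3·1 + 0·1 + 9·-1 + 3·1 + 0·-1 + 9·3 + 9·3 + 0·-1.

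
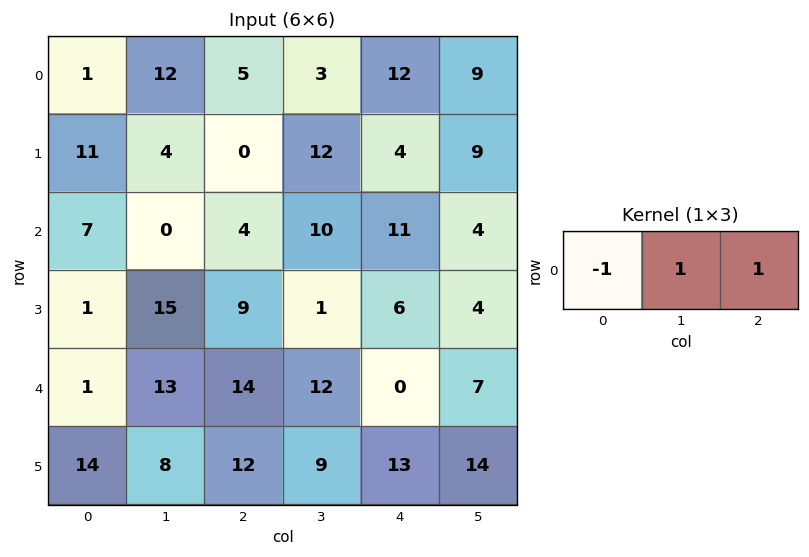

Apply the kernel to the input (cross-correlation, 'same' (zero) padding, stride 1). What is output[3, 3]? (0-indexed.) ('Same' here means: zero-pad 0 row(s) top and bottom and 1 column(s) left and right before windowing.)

The receptive field on the zero-padded input at this output position is [9 1 6]. Elementwise product with the kernel and sum: 9·-1 + 1·1 + 6·1.

-2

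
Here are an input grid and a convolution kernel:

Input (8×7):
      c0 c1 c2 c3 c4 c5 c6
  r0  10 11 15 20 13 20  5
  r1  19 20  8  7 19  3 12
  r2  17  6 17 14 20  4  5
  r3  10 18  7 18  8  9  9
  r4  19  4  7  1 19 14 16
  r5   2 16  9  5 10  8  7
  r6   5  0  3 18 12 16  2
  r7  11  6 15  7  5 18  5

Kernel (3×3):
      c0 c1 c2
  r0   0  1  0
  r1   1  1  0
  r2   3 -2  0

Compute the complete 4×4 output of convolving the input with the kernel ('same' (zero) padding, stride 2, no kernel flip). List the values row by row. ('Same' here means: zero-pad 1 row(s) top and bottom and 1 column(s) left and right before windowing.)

-28 70 16 10
16 71 91 30
25 48 23 49
-15 0 51 69

Output[0,0]: The receptive field on the zero-padded input at this output position is [0 0 0 / 0 10 11 / 0 19 20]. Elementwise product with the kernel and sum: 0·1 + 0·1 + 10·1 + 0·3 + 19·-2.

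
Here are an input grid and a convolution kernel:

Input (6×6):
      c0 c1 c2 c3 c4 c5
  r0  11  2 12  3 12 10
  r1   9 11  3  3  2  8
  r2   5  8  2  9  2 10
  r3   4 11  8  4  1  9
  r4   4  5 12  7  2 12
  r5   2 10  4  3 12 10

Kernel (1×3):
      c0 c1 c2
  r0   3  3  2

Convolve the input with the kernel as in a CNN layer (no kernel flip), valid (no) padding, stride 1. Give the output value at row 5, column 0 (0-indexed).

44

The receptive field on the input at this output position is [2 10 4]. Elementwise product with the kernel and sum: 2·3 + 10·3 + 4·2.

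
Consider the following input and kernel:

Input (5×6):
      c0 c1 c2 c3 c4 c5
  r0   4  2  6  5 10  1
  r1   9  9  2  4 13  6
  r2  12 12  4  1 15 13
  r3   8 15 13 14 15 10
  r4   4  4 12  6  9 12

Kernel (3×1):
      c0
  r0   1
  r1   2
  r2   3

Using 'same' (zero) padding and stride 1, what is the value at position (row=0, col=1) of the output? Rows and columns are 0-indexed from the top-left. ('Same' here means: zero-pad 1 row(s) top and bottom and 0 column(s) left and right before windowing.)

The receptive field on the zero-padded input at this output position is [0 / 2 / 9]. Elementwise product with the kernel and sum: 0·1 + 2·2 + 9·3.

31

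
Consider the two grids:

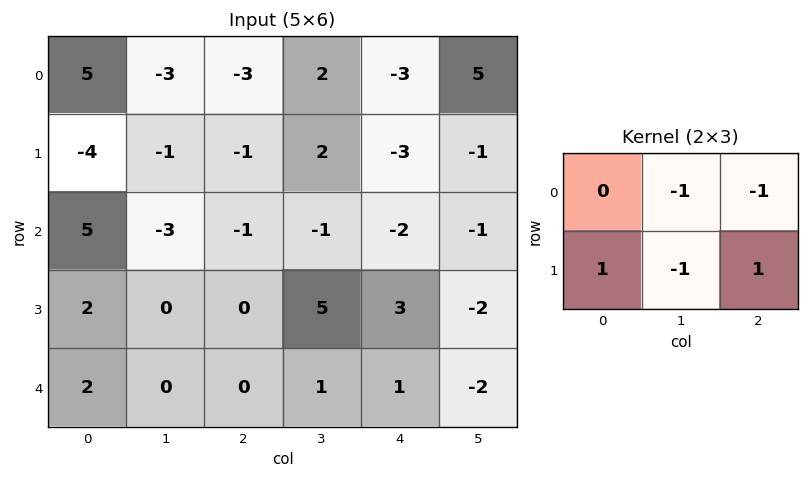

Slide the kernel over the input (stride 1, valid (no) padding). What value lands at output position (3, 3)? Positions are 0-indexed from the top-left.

The receptive field on the input at this output position is [5 3 -2 / 1 1 -2]. Elementwise product with the kernel and sum: 3·-1 + -2·-1 + 1·1 + 1·-1 + -2·1.

-3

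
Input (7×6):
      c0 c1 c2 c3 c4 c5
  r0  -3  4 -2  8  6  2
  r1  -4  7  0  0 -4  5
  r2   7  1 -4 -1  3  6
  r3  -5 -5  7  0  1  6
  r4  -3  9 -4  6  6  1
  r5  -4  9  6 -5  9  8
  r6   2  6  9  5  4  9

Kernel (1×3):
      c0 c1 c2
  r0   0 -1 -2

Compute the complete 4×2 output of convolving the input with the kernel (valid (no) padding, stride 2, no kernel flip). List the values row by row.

Output[0,0]: The receptive field on the input at this output position is [-3 4 -2]. Elementwise product with the kernel and sum: 4·-1 + -2·-2.
Output[0,1]: The receptive field on the input at this output position is [-2 8 6]. Elementwise product with the kernel and sum: 8·-1 + 6·-2.

0 -20
7 -5
-1 -18
-24 -13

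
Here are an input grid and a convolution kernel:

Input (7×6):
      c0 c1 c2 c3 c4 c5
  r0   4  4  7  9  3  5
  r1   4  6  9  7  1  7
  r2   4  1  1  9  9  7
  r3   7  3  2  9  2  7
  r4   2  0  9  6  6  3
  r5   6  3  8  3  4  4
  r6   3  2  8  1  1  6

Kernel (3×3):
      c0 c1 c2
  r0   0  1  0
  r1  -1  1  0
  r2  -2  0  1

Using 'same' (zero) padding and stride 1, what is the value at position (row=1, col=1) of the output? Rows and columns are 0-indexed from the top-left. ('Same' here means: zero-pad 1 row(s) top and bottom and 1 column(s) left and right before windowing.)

-1

The receptive field on the zero-padded input at this output position is [4 4 7 / 4 6 9 / 4 1 1]. Elementwise product with the kernel and sum: 4·1 + 4·-1 + 6·1 + 4·-2 + 1·1.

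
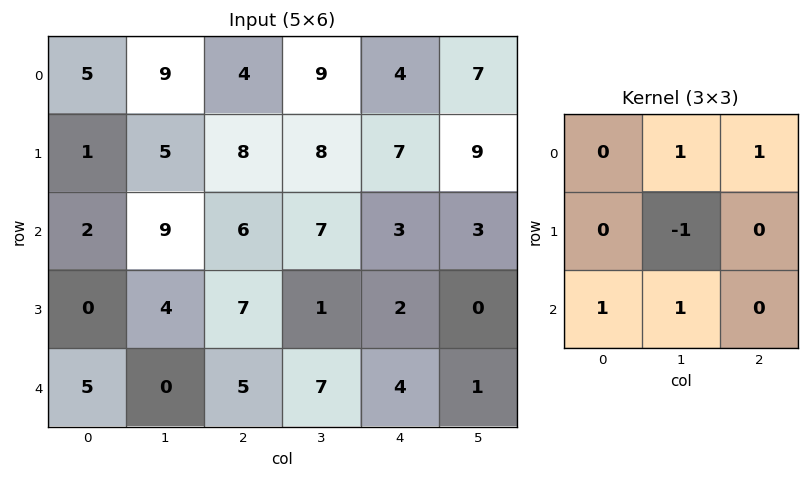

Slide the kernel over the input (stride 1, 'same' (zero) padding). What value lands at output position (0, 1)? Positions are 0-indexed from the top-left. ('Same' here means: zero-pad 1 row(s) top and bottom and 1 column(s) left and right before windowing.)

The receptive field on the zero-padded input at this output position is [0 0 0 / 5 9 4 / 1 5 8]. Elementwise product with the kernel and sum: 0·1 + 0·1 + 9·-1 + 1·1 + 5·1.

-3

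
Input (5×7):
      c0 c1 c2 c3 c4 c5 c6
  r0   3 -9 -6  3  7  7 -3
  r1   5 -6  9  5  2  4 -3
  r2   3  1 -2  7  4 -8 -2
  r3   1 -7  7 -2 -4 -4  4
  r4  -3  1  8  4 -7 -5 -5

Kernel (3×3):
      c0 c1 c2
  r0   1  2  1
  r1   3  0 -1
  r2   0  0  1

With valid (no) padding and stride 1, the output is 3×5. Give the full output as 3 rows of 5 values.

Output[0,0]: The receptive field on the input at this output position is [3 -9 -6 / 5 -6 9 / 3 1 -2]. Elementwise product with the kernel and sum: 3·1 + -9·2 + -6·1 + 5·3 + 9·-1 + -2·1.
Output[0,1]: The receptive field on the input at this output position is [-9 -6 3 / -6 9 5 / 1 -2 7]. Elementwise product with the kernel and sum: -9·1 + -6·2 + 3·1 + -6·3 + 5·-1 + 7·1.

-17 -34 36 27 25
20 11 7 38 25
7 -11 34 0 -35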